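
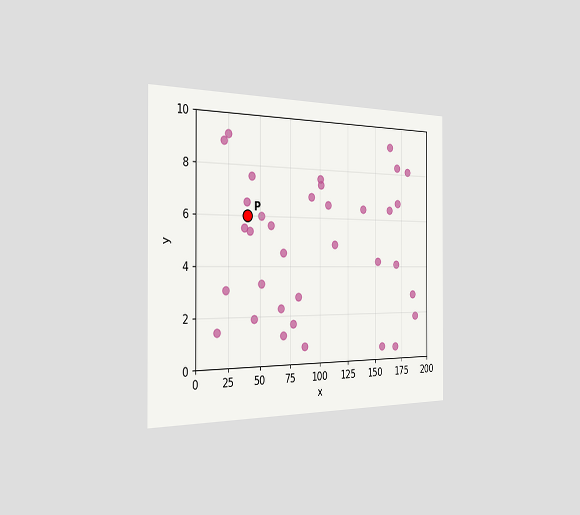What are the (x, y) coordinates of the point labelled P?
(40, 6)

The chart is viewed slightly from the left. Following the gridlines from P to each axis, P sits at (40, 6).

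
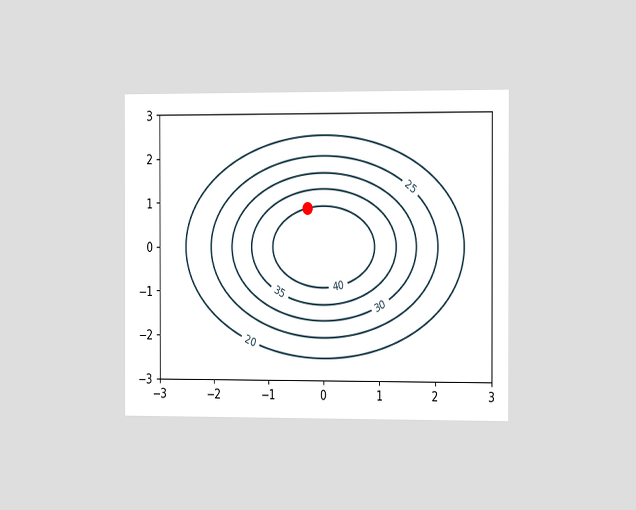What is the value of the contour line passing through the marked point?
The chart is viewed slightly from the right. The marked point sits on the contour labelled 40.

40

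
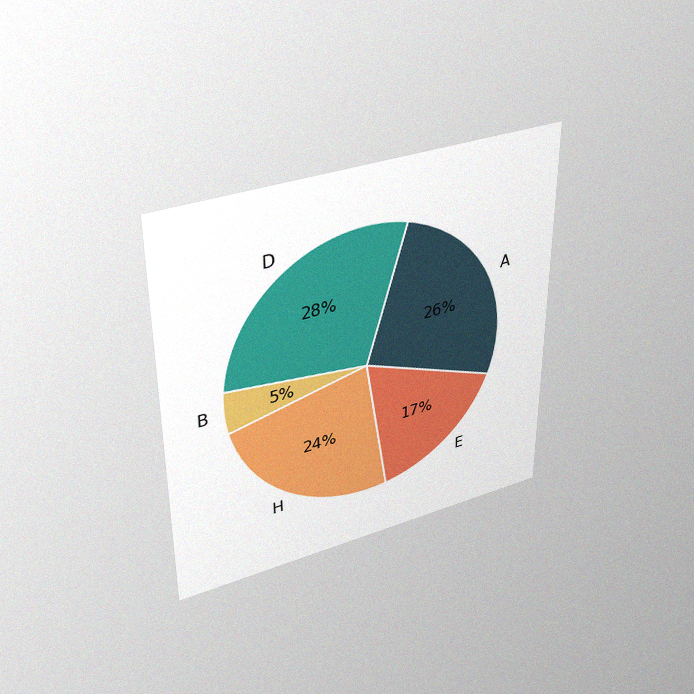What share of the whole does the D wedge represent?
The chart is viewed slightly from above, with some photo noise. The D slice takes up 28% of the pie.

28%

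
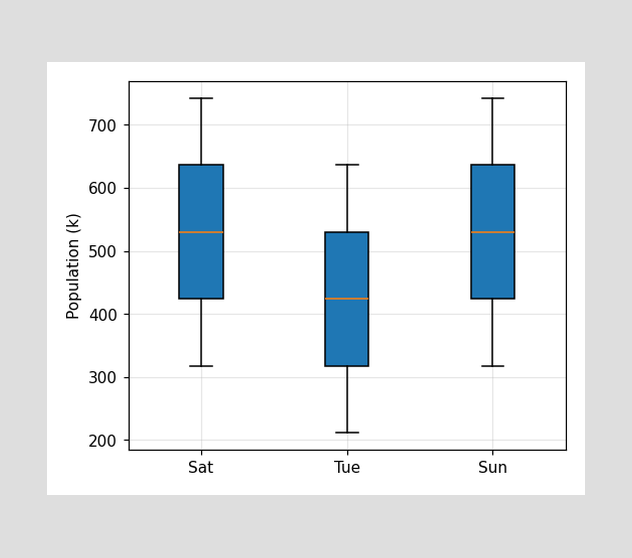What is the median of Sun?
530k

The median line in the Sun box sits at 530k.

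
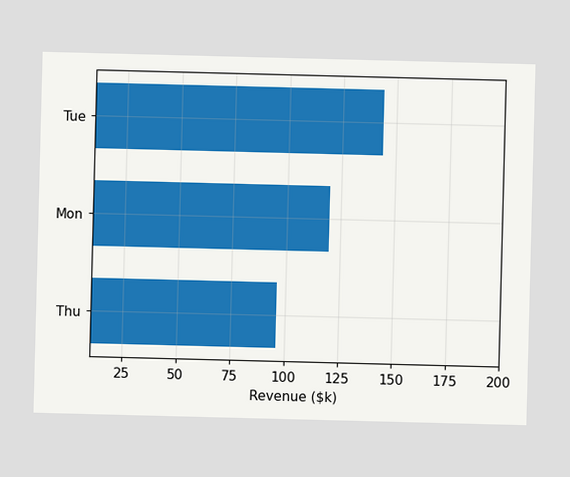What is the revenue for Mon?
$120k

Reading along the chart's x-axis, the Mon bar reaches $120k.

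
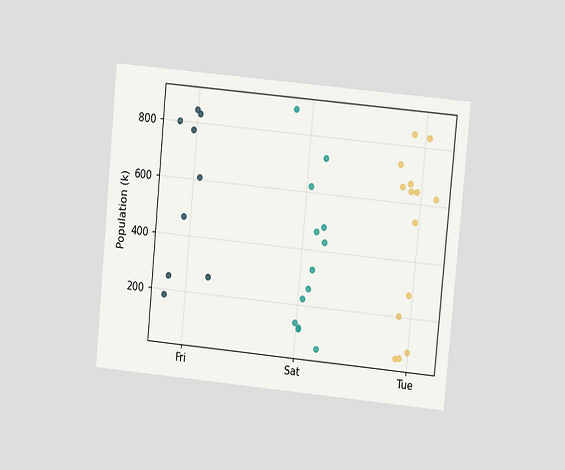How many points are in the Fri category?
9

The chart is tilted about 5° clockwise and viewed at a slight angle. Counting the markers in the Fri column gives 9.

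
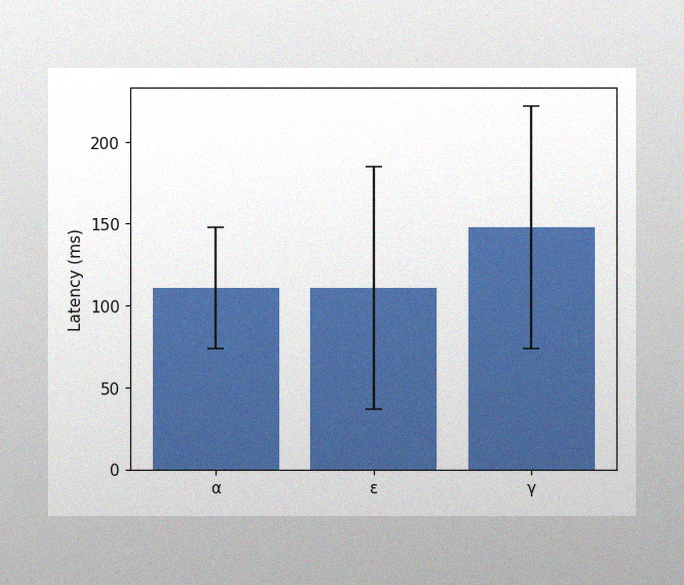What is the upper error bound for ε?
The image has some photo noise and uneven lighting. The ε bar's upper whisker reaches 185ms.

185ms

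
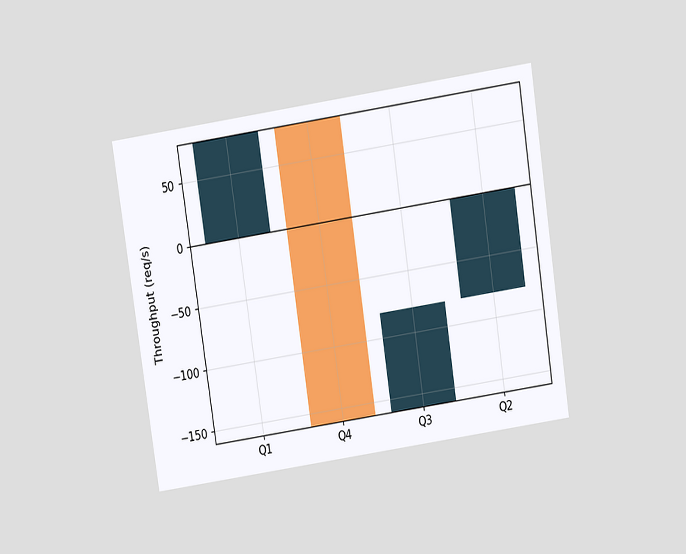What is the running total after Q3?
-80req/s

The chart is tilted about 9° counter-clockwise and viewed slightly from above. After Q3 the running total reaches -80req/s.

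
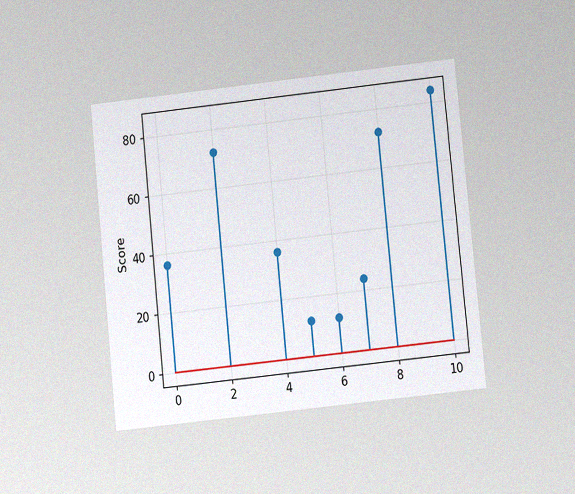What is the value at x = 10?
84

The chart is tilted about 6° counter-clockwise and viewed at a slight angle, with some photo noise. The stem at x=10 reaches 84.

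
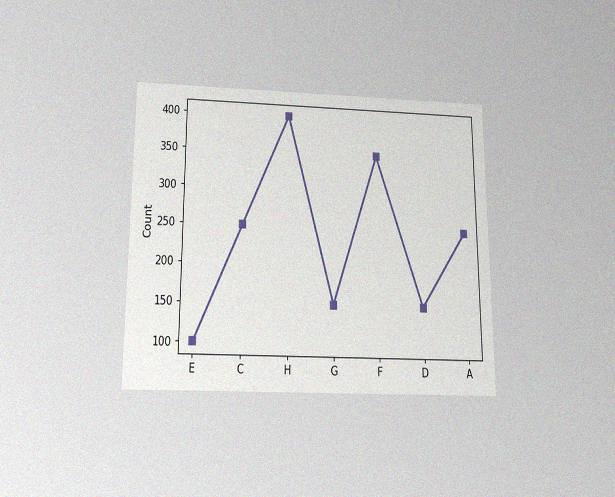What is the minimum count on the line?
100

The chart is viewed slightly from below, with some photo noise. The lowest point is at E, and reading across to the y-axis gives 100.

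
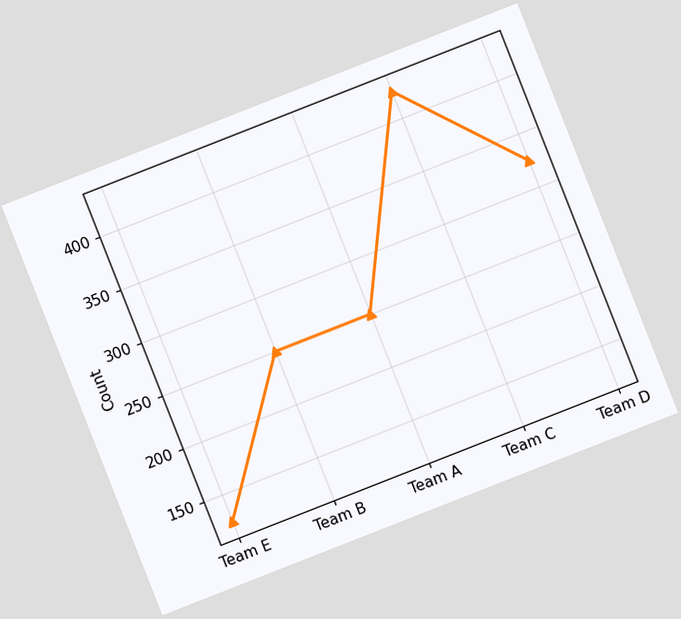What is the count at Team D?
The chart is tilted about 21° counter-clockwise. At Team D, the line is at 325.

325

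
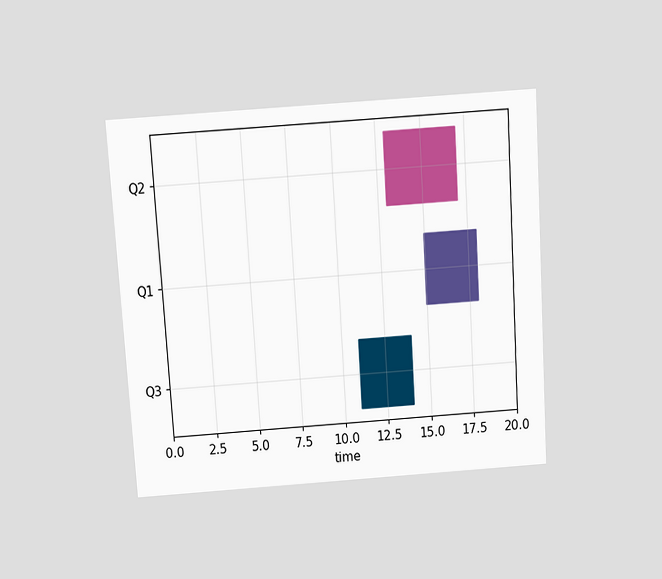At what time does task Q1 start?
15

The chart is tilted about 4° counter-clockwise and viewed slightly from above. The Q1 bar begins at t=15.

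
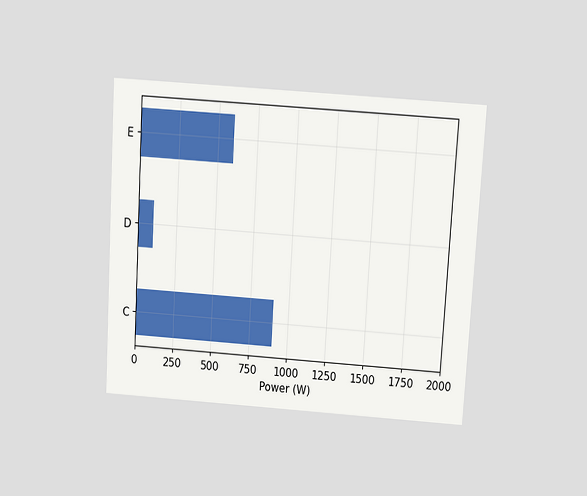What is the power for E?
The chart is tilted about 3° clockwise and viewed slightly from above. Reading along the chart's x-axis, the E bar reaches 600W.

600W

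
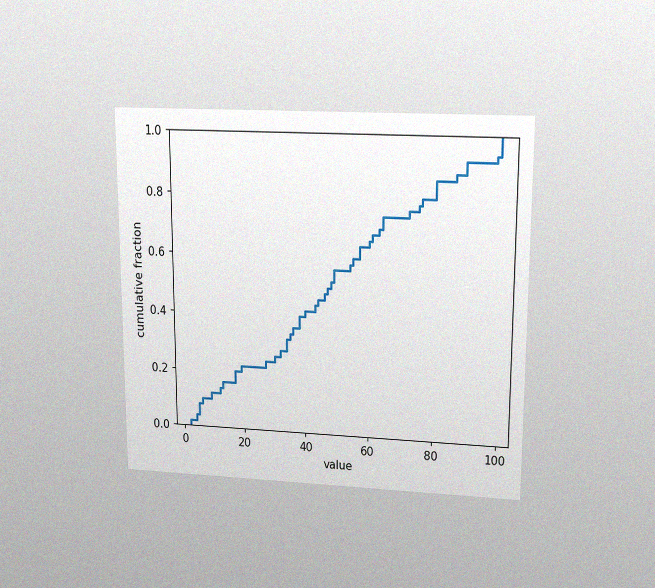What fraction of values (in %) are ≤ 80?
86%

The chart is viewed at a slight angle, with some photo noise. At x=80 the ECDF step is at 86%.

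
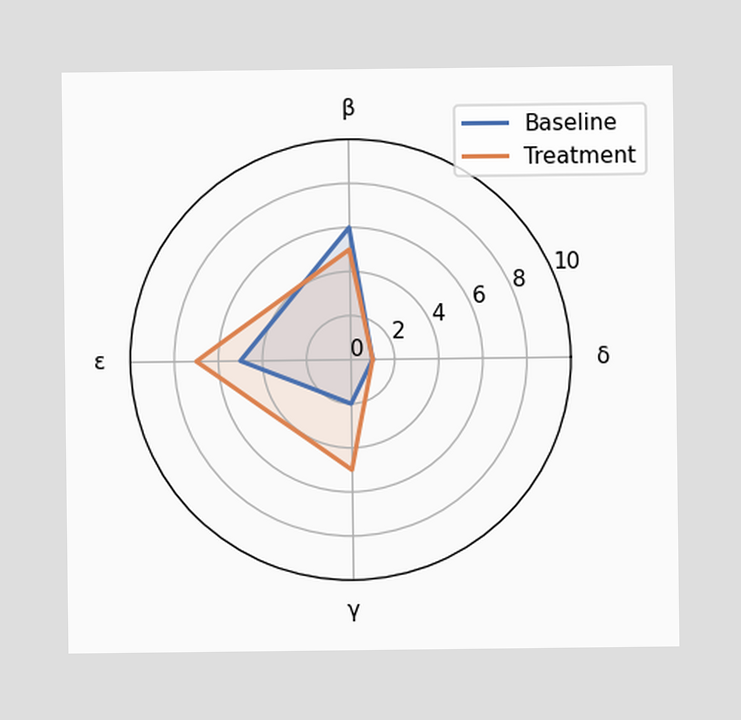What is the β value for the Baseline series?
On the β axis, Baseline reaches 6.

6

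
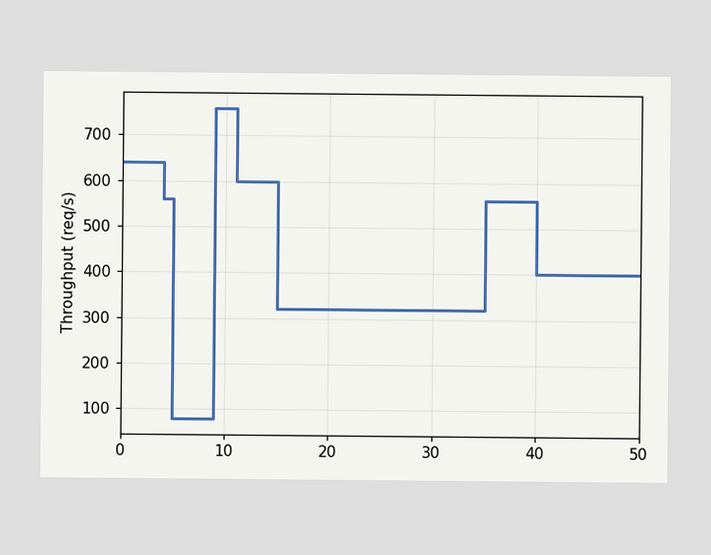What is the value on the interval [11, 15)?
600req/s

On [11, 15) the step sits at 600req/s.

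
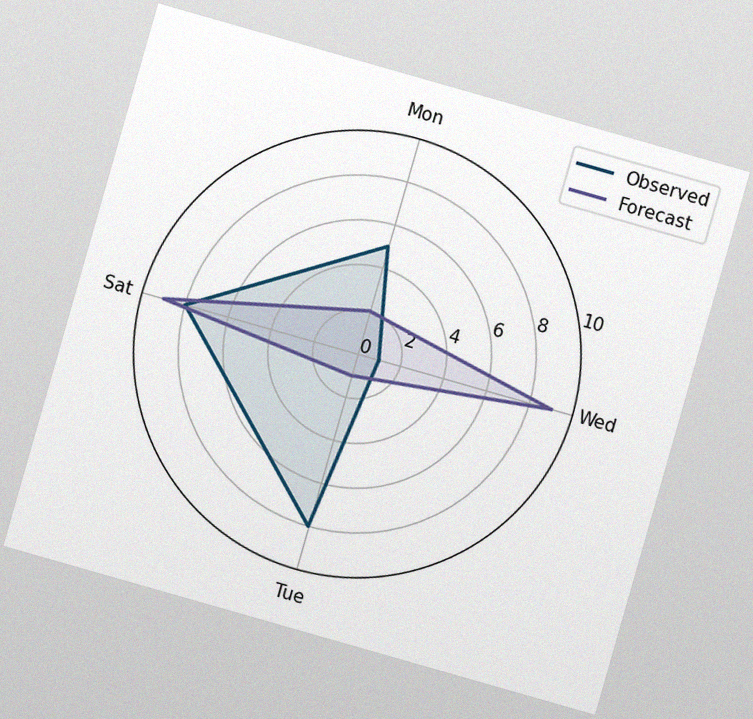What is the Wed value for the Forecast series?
The chart is tilted about 16° clockwise, with some photo noise. On the Wed axis, Forecast reaches 9.

9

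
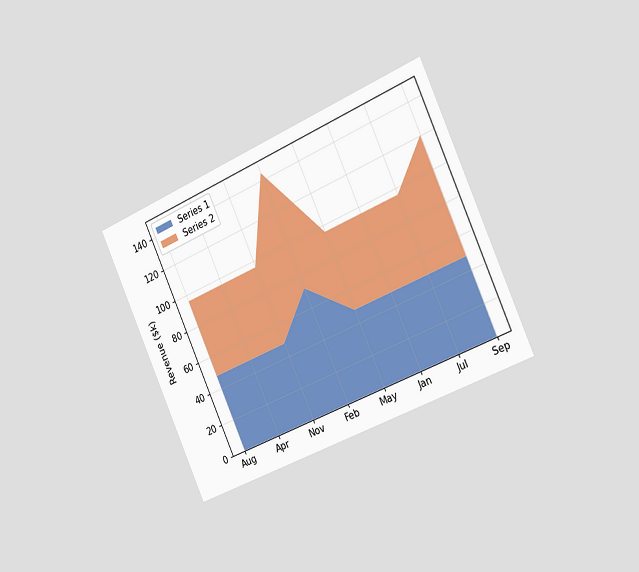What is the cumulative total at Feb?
$144k

The chart is tilted about 24° counter-clockwise and viewed slightly from the right. The stacked total at Feb reaches $144k.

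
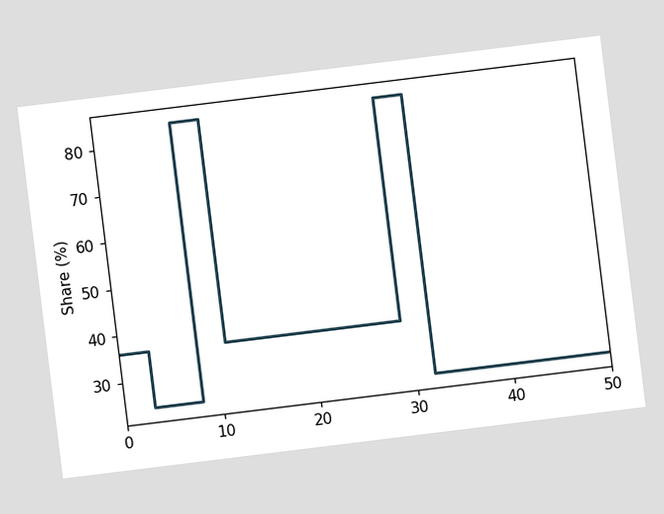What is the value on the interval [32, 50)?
The chart is tilted about 7° counter-clockwise. On [32, 50) the step sits at 24%.

24%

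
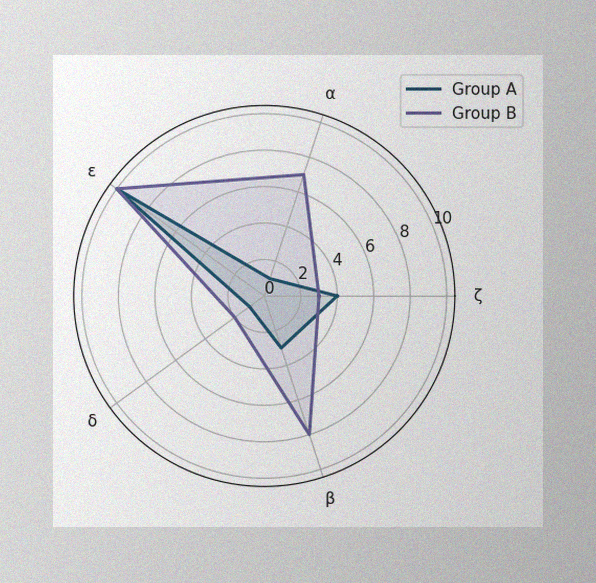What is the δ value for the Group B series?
The image has some photo noise and uneven lighting. On the δ axis, Group B reaches 2.

2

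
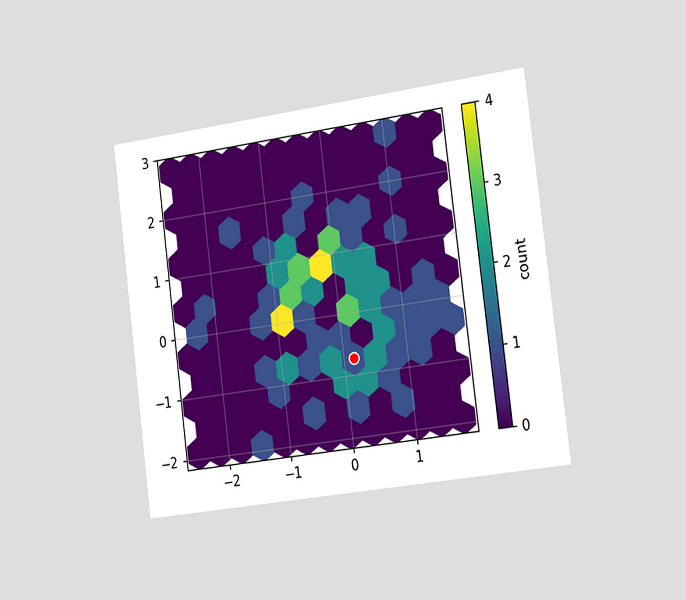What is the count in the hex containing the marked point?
1

The chart is tilted about 7° counter-clockwise and viewed slightly from the right. The marked hex reads 1 on the colorbar.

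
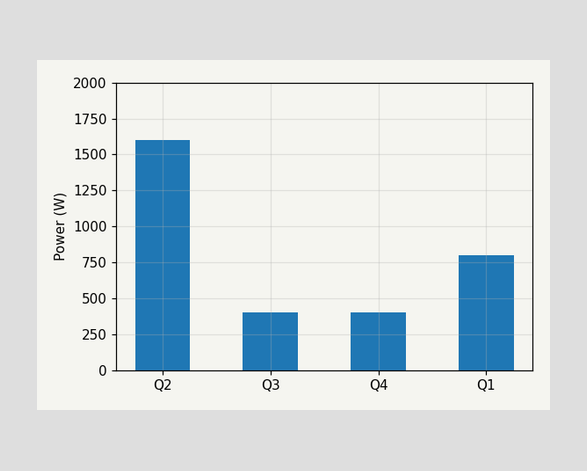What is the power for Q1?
800W

Reading along the chart's y-axis, the Q1 bar reaches 800W.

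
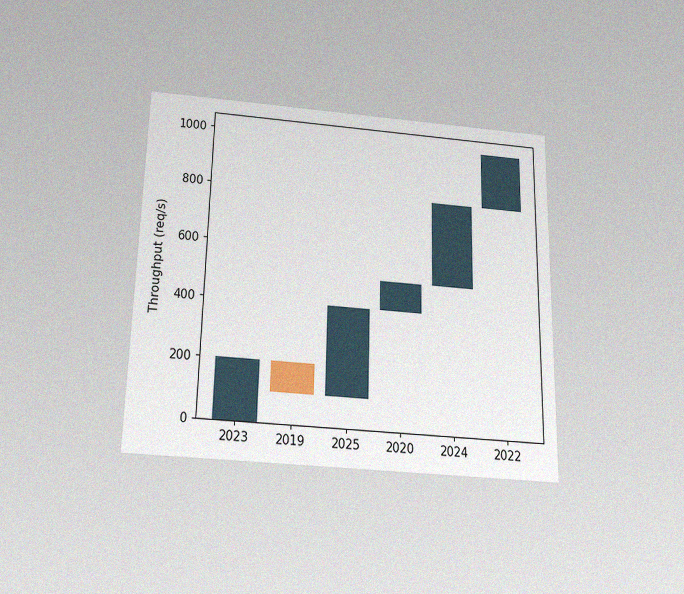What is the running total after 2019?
100req/s

The chart is viewed slightly from below, with some photo noise. After 2019 the running total reaches 100req/s.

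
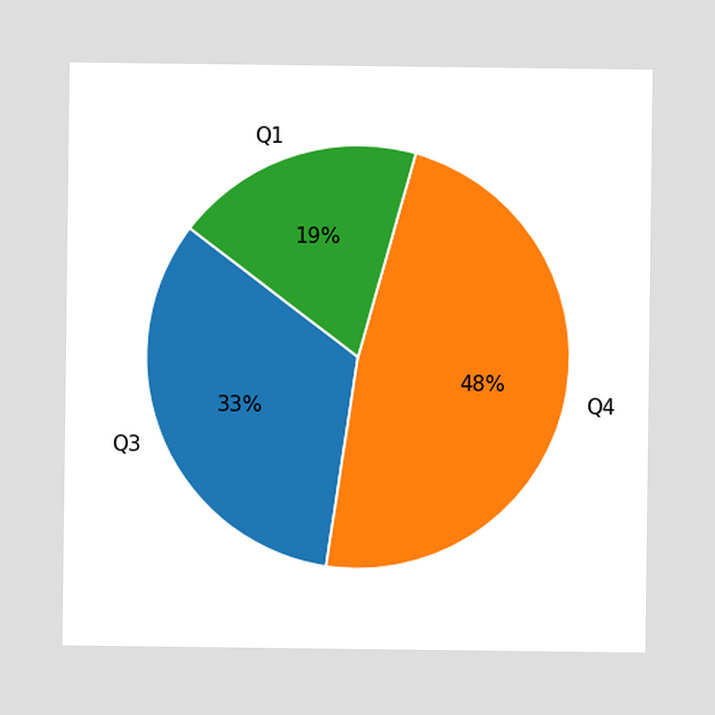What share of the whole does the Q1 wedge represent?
19%

The Q1 slice takes up 19% of the pie.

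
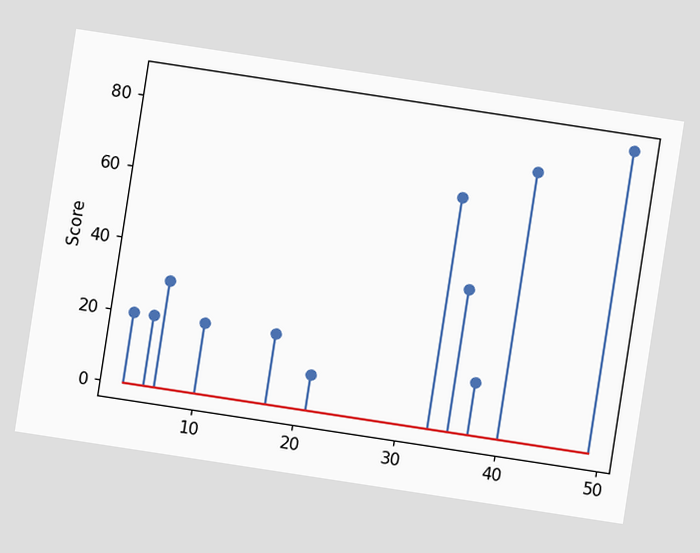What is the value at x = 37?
The chart is tilted about 9° clockwise. The stem at x=37 reaches 15.

15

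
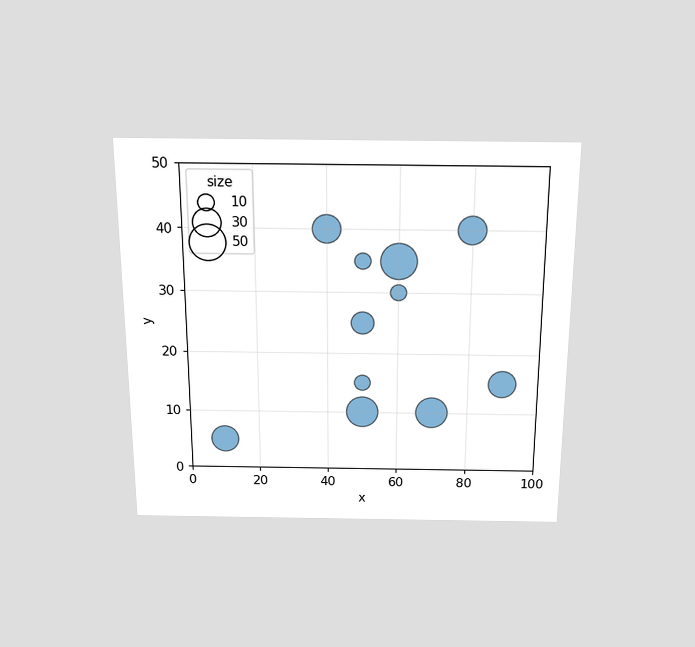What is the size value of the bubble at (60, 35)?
50

The chart is viewed slightly from above. Matching the bubble at (60, 35) against the size legend gives 50.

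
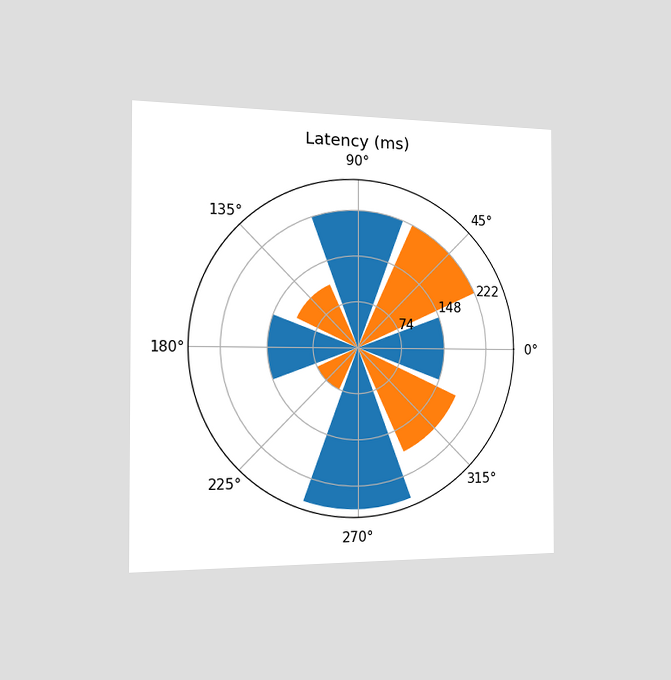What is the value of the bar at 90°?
222ms

The chart is viewed slightly from the left. The bar at 90° reaches 222ms on the radial axis.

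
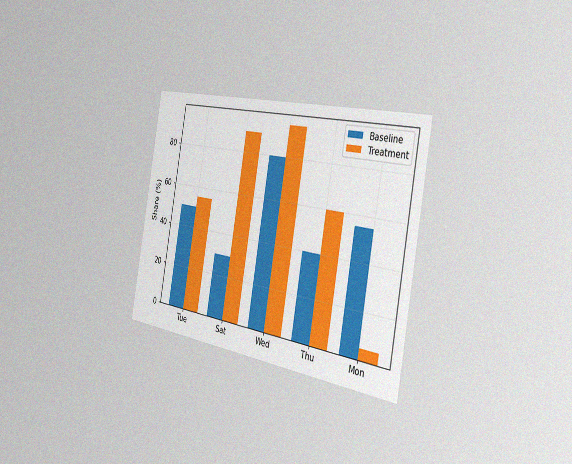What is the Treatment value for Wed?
95%

The chart is tilted about 10° clockwise and viewed slightly from the right, with some photo noise. The Treatment bar at Wed reaches 95% on the y-axis.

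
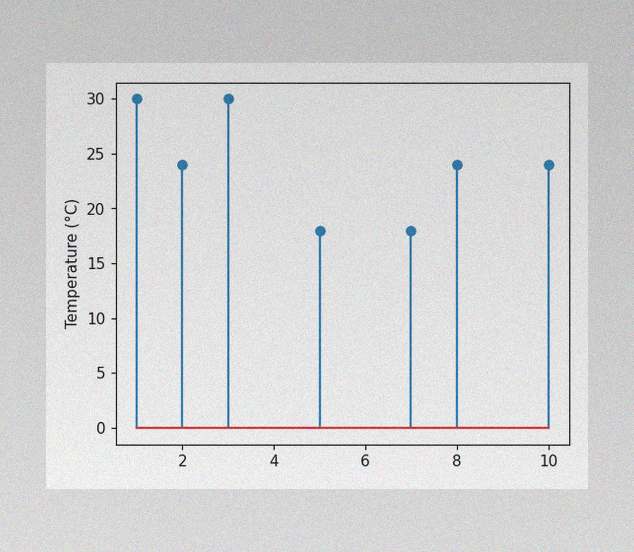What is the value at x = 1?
The image has some photo noise and uneven lighting. The stem at x=1 reaches 30°C.

30°C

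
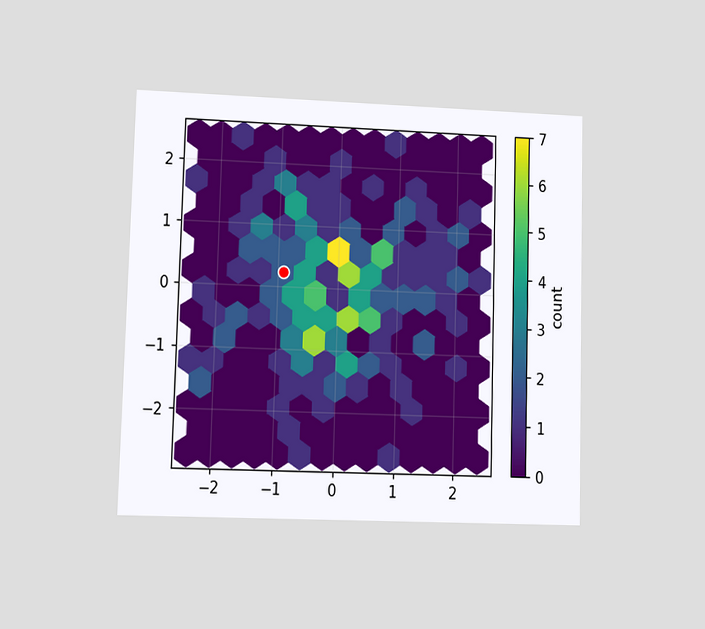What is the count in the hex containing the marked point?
2

The chart is viewed at a slight angle. The marked hex reads 2 on the colorbar.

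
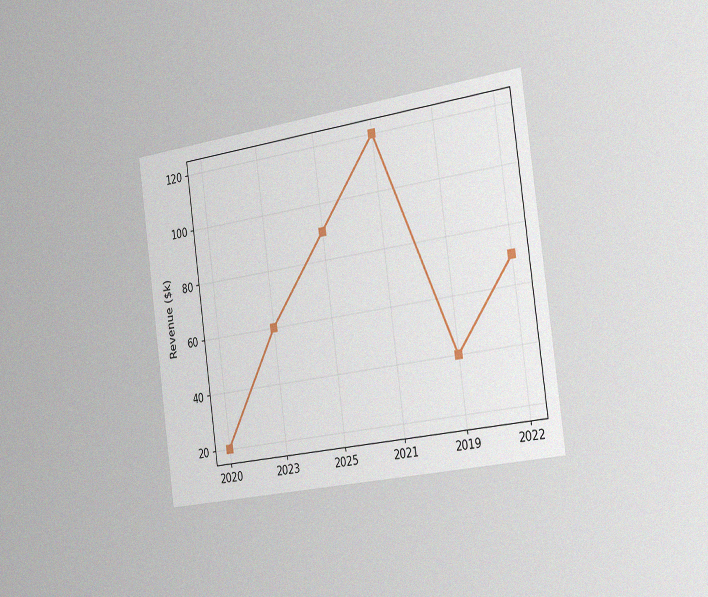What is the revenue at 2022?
The chart is tilted about 8° counter-clockwise and viewed slightly from the right, with some photo noise. At 2022, the line is at $70k.

$70k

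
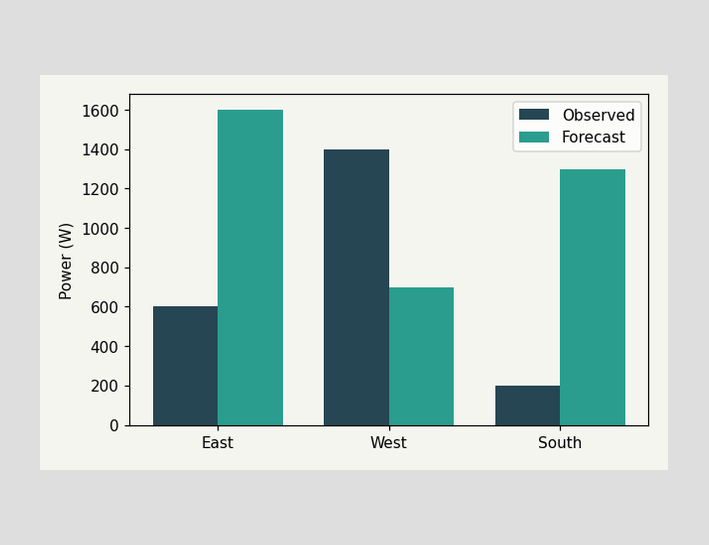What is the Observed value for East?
600W

The Observed bar at East reaches 600W on the y-axis.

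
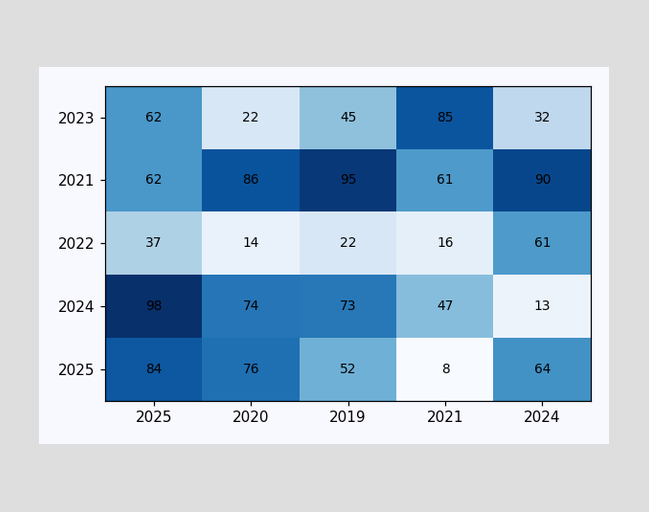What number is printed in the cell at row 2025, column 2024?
The (2025, 2024) cell reads 64.

64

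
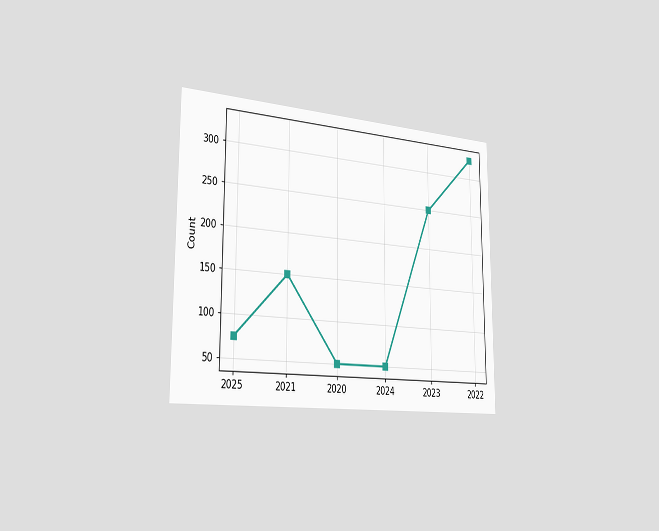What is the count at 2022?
The chart is viewed slightly from the left. At 2022, the line is at 325.

325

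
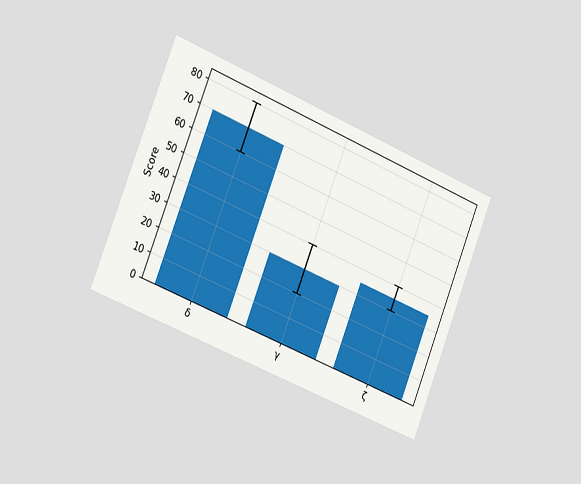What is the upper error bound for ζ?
40

The chart is tilted about 22° clockwise and viewed slightly from the left. The ζ bar's upper whisker reaches 40.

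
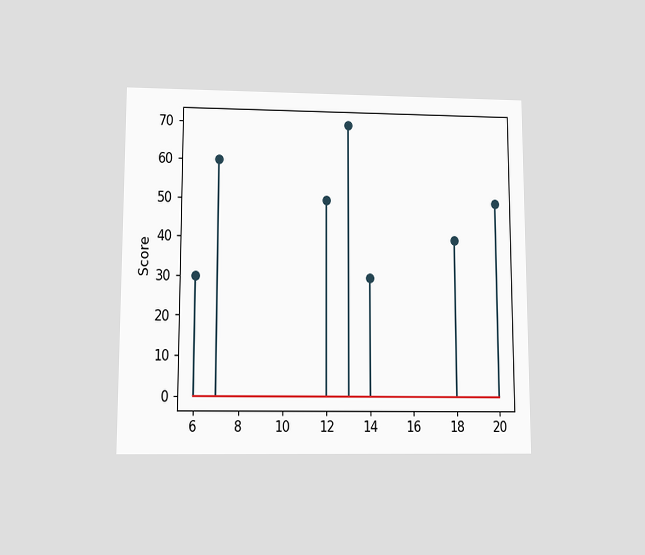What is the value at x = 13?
70

The chart is viewed slightly from below. The stem at x=13 reaches 70.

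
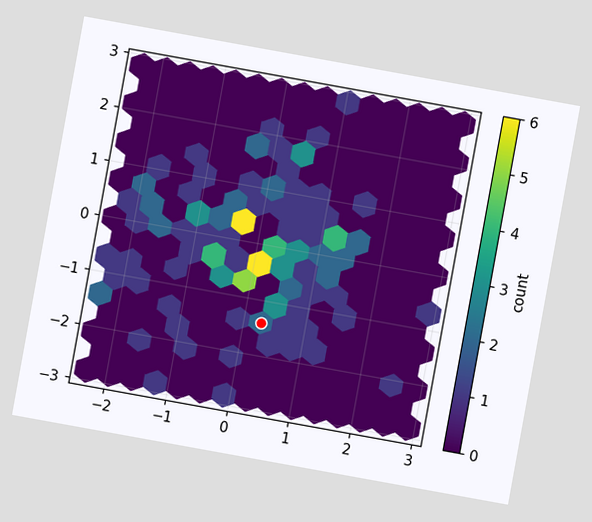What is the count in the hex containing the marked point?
2

The chart is tilted about 10° clockwise. The marked hex reads 2 on the colorbar.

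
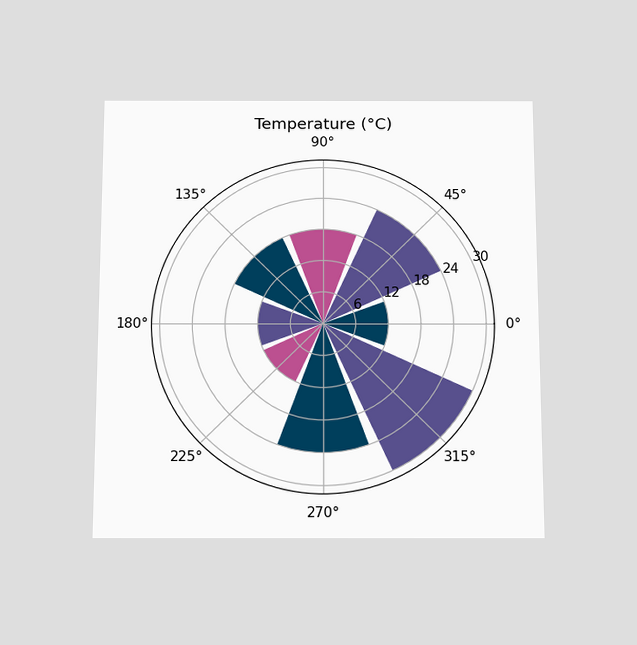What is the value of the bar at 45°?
24°C

The chart is viewed slightly from below. The bar at 45° reaches 24°C on the radial axis.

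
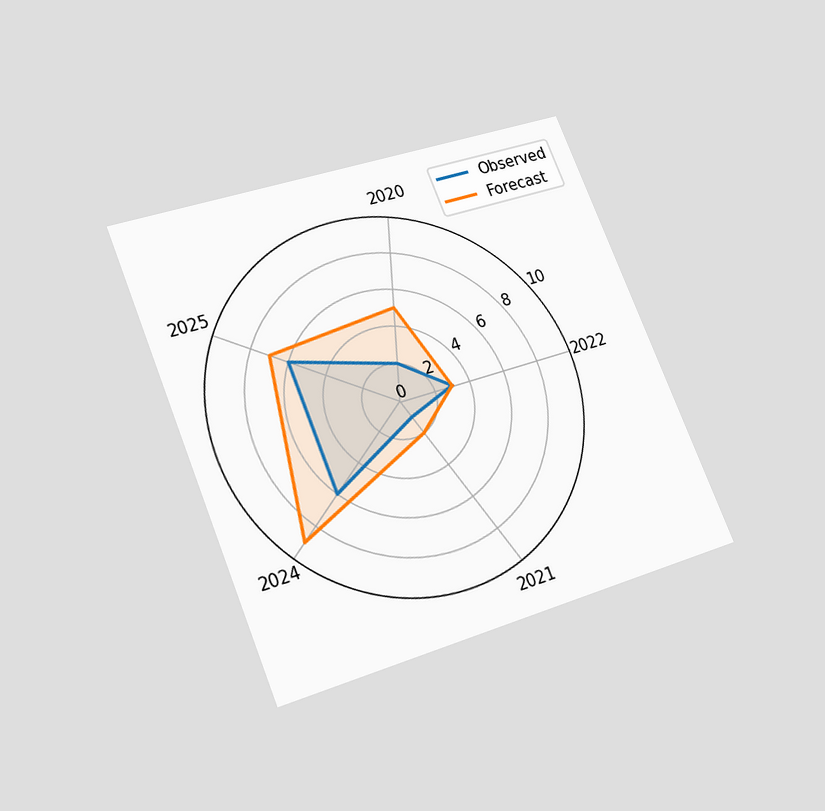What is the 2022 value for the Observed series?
The chart is tilted about 22° counter-clockwise and viewed slightly from below. On the 2022 axis, Observed reaches 3.

3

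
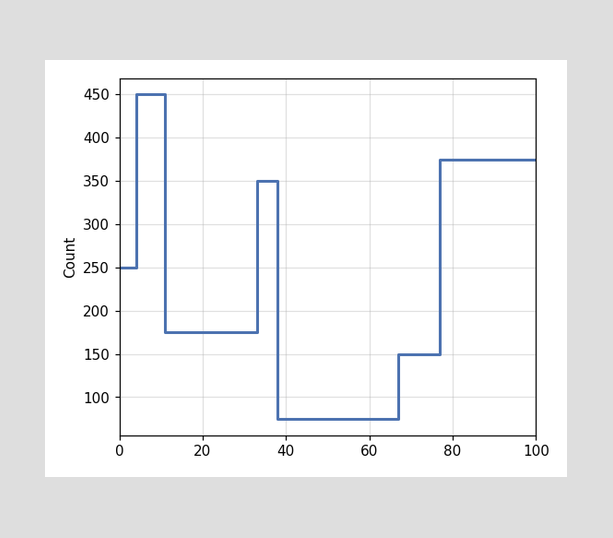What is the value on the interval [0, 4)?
On [0, 4) the step sits at 250.

250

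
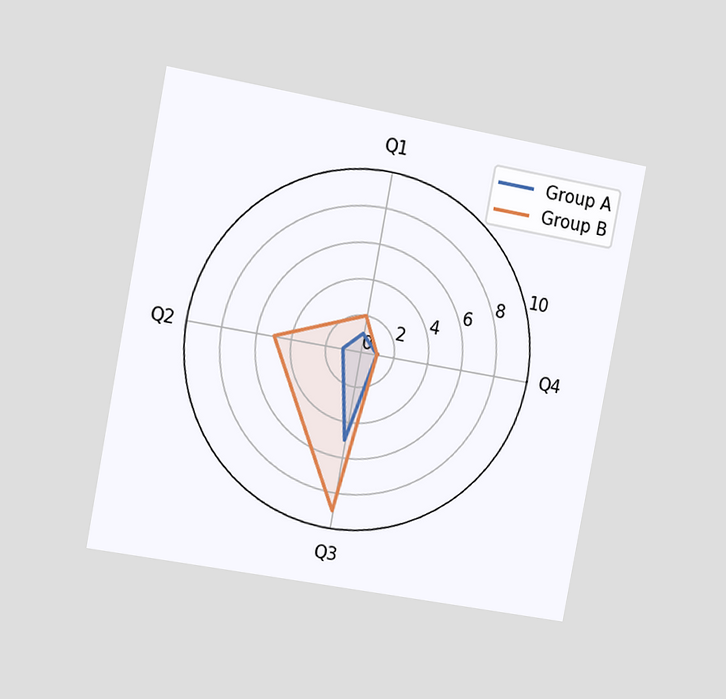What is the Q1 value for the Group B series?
2

The chart is tilted about 10° clockwise and viewed slightly from the left. On the Q1 axis, Group B reaches 2.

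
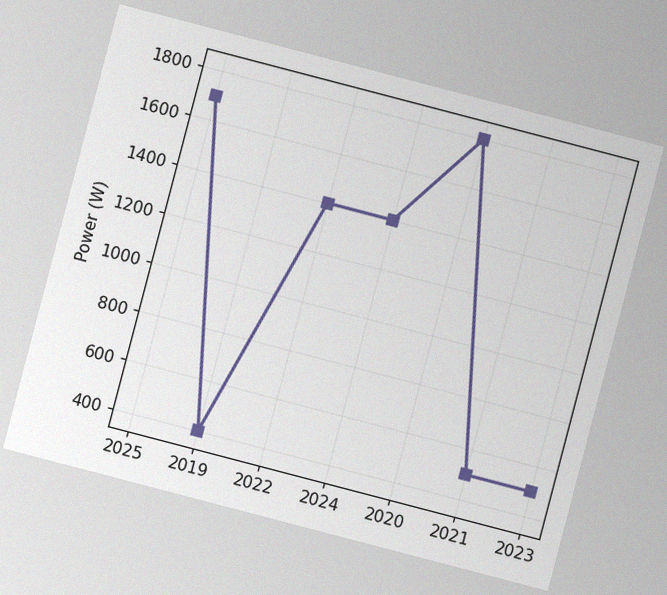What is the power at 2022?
The chart is tilted about 15° clockwise, with some photo noise. At 2022, the line is at 1400W.

1400W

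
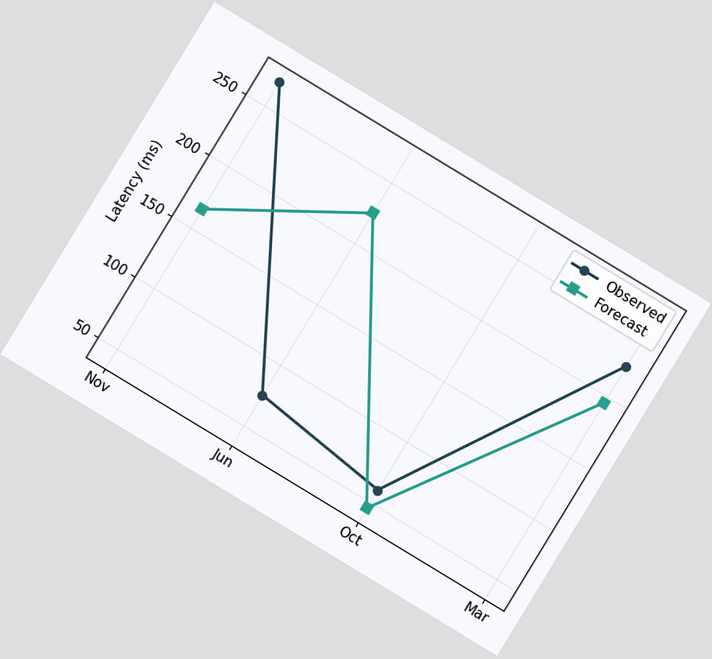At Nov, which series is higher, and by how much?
Observed, by 105ms

The chart is tilted about 31° clockwise. At Nov, Observed sits above the other line by 105ms.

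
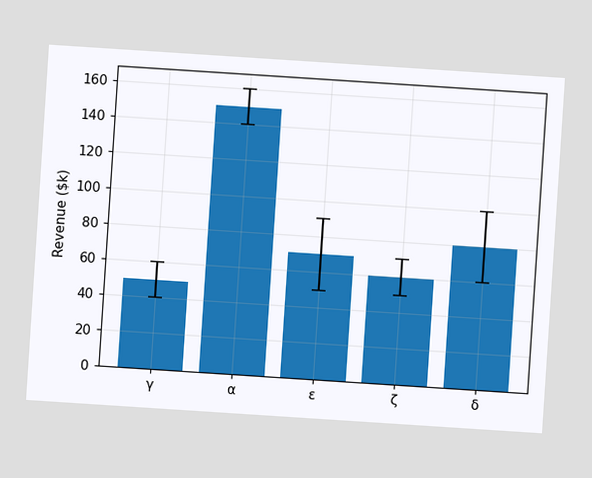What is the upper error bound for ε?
$90k

The chart is tilted about 4° clockwise. The ε bar's upper whisker reaches $90k.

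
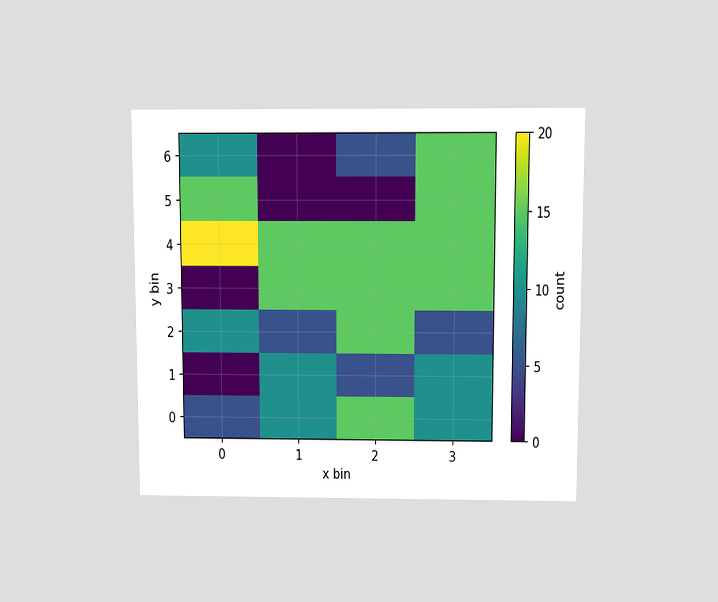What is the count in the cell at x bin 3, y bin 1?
The chart is viewed slightly from above. Matching the cell (3, 1) against the colorbar gives 10.

10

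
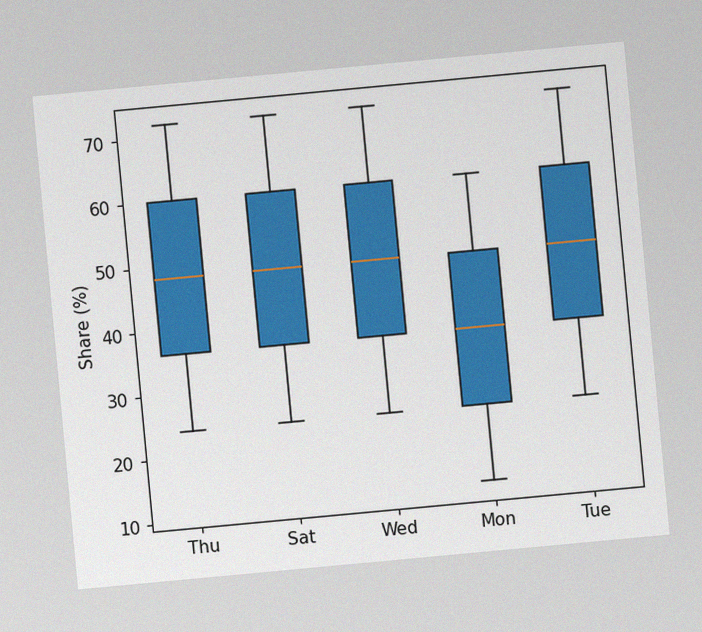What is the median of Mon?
36%

The chart is tilted about 5° counter-clockwise, with some photo noise. The median line in the Mon box sits at 36%.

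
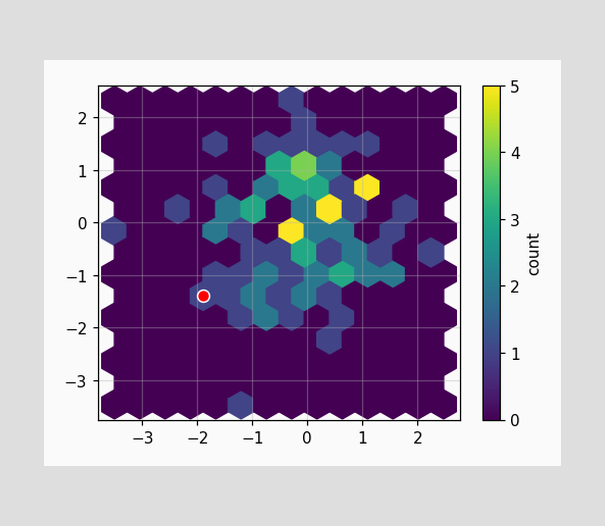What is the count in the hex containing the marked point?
1

The marked hex reads 1 on the colorbar.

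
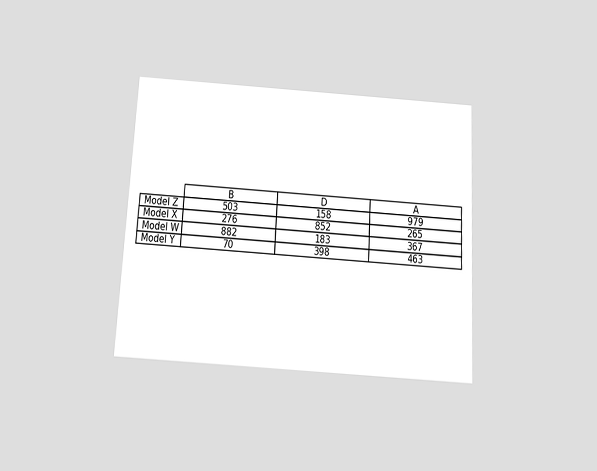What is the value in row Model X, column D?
852

The chart is tilted about 3° clockwise and viewed slightly from below. The (Model X, D) cell reads 852.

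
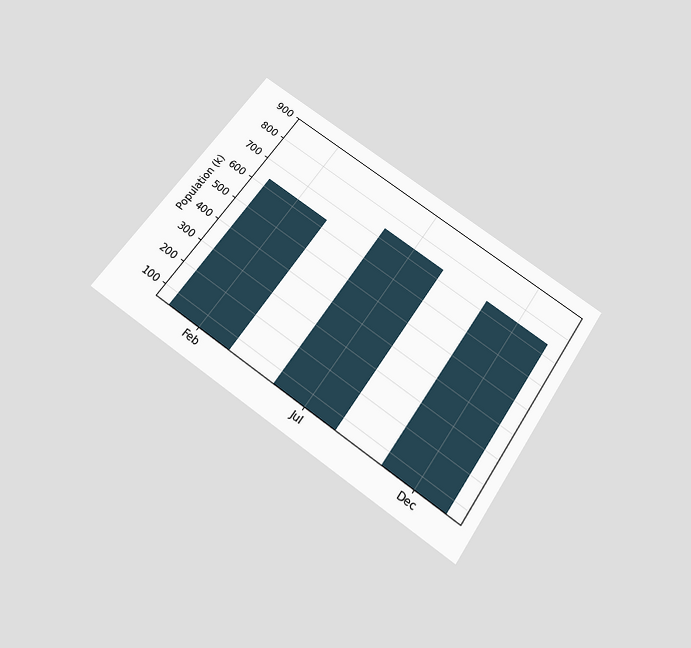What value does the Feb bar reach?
636k

The chart is tilted about 35° clockwise and viewed slightly from below. Reading along the chart's y-axis, the Feb bar reaches 636k.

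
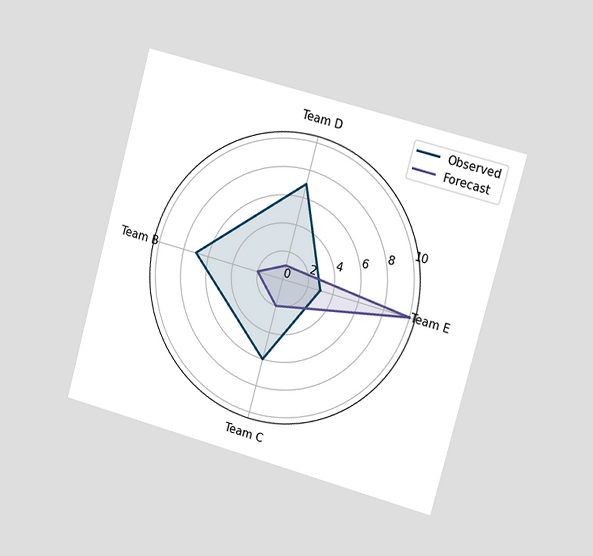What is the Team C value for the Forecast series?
2

The chart is tilted about 15° clockwise and viewed slightly from the right. On the Team C axis, Forecast reaches 2.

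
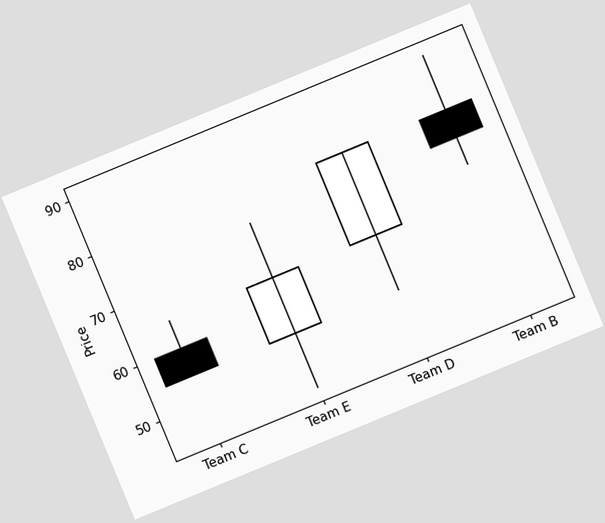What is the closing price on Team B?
75

The chart is tilted about 22° counter-clockwise. The Team B candle closes at 75.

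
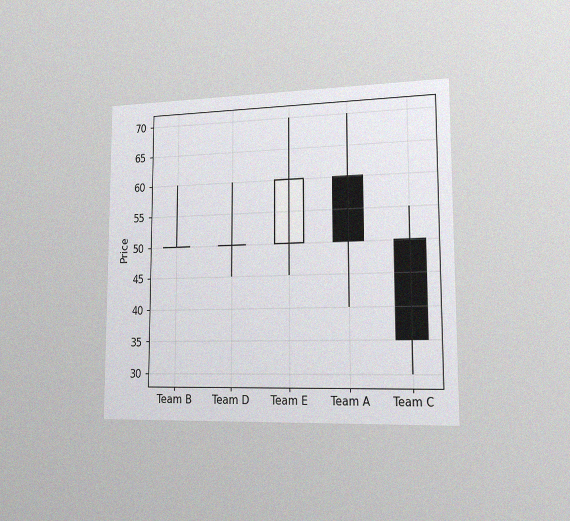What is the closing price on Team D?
The chart is viewed slightly from the right, with some photo noise. The Team D candle closes at 50.

50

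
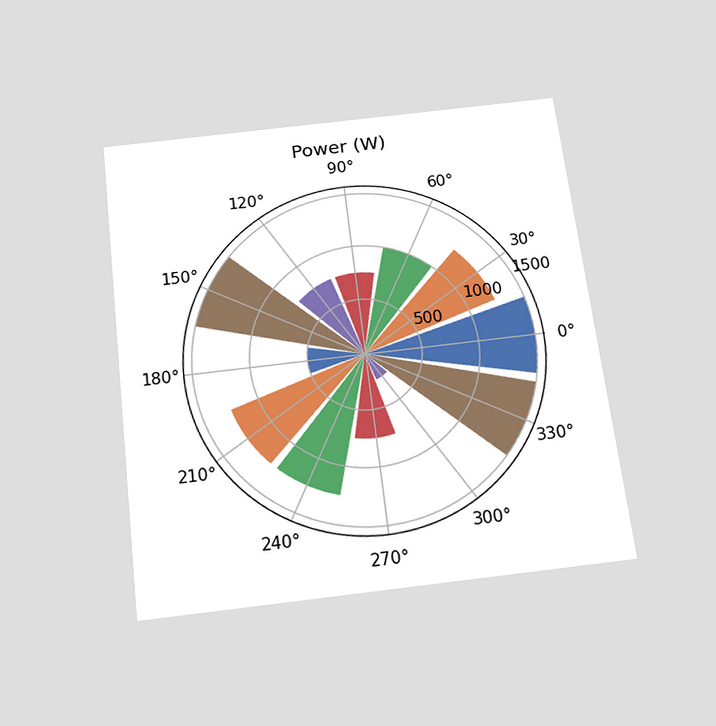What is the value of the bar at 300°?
250W

The chart is tilted about 7° counter-clockwise and viewed slightly from below. The bar at 300° reaches 250W on the radial axis.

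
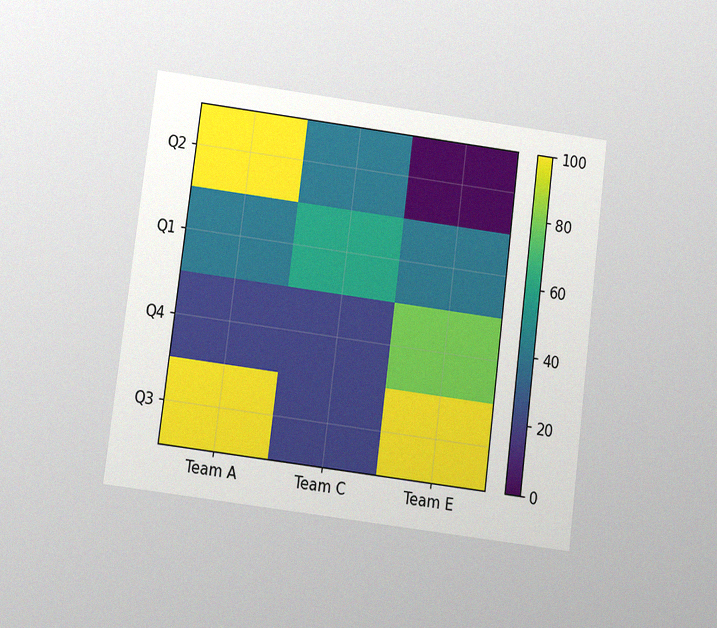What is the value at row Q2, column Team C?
The chart is tilted about 7° clockwise and viewed slightly from below, with some photo noise. Matching cell (Q2, Team C) against the colorbar gives 40.

40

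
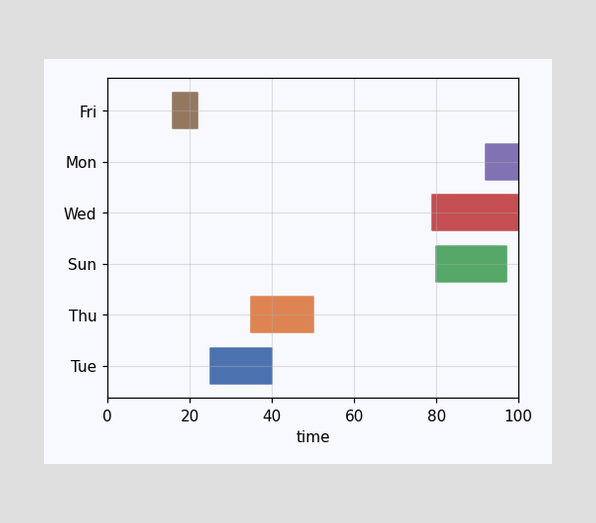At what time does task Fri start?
16

The Fri bar begins at t=16.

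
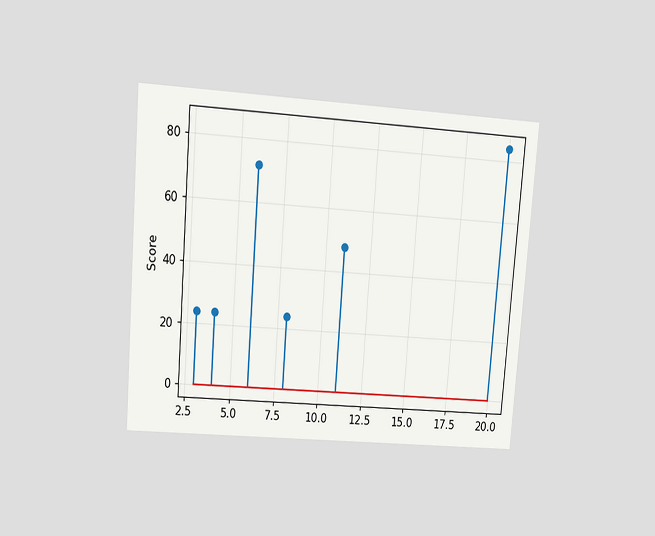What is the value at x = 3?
24

The chart is tilted about 4° clockwise and viewed at a slight angle. The stem at x=3 reaches 24.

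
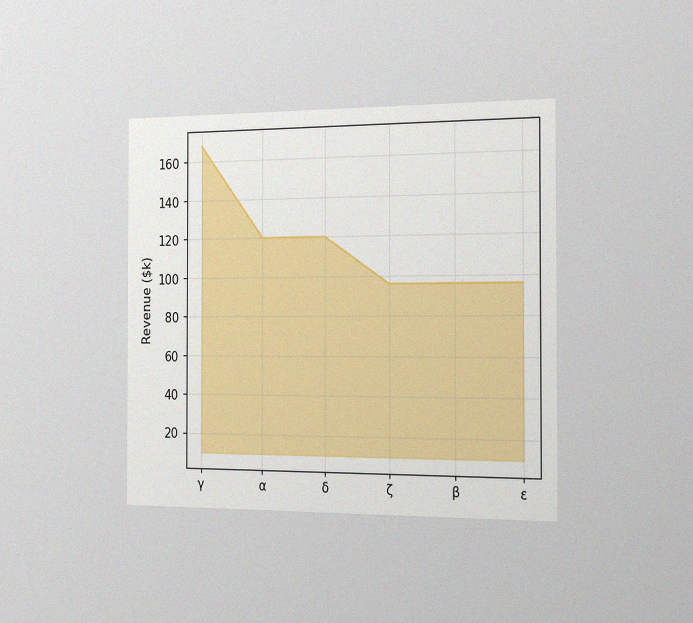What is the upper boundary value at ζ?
$96k

The chart is viewed slightly from the right, with some photo noise. At ζ the upper boundary is at $96k.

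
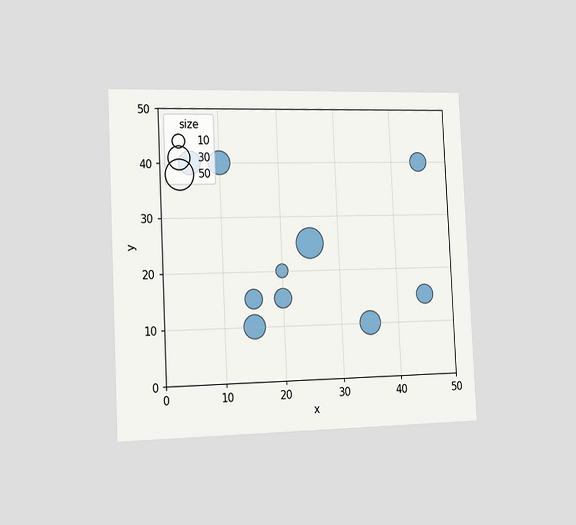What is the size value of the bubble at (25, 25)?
The chart is tilted about 3° counter-clockwise and viewed slightly from the left. Matching the bubble at (25, 25) against the size legend gives 50.

50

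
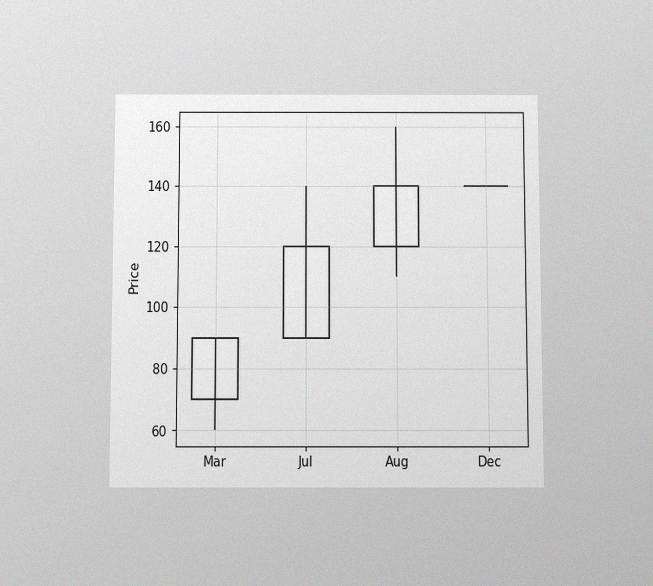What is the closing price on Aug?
The chart is viewed slightly from below, with some photo noise. The Aug candle closes at 140.

140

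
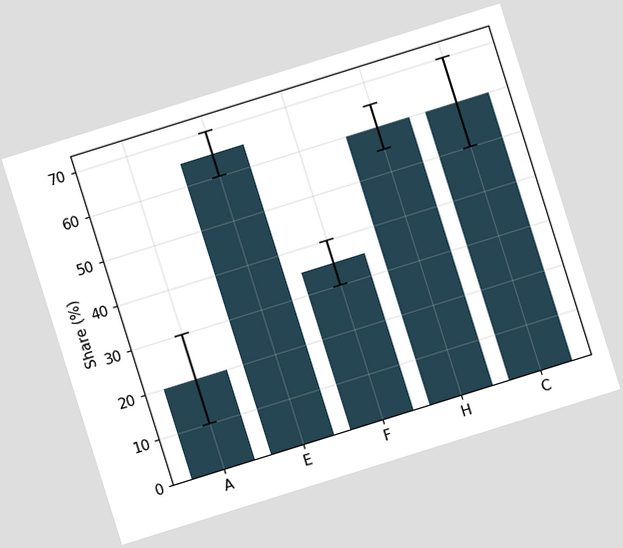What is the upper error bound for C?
70%

The chart is tilted about 17° counter-clockwise. The C bar's upper whisker reaches 70%.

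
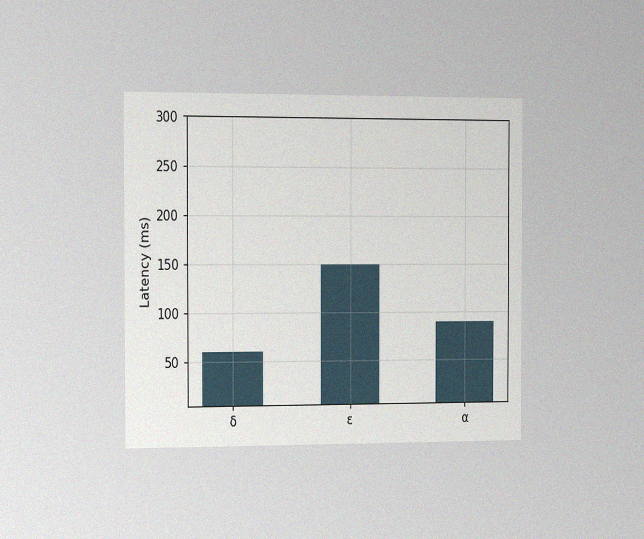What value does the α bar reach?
The chart is viewed slightly from the left, with some photo noise. Reading along the chart's y-axis, the α bar reaches 90ms.

90ms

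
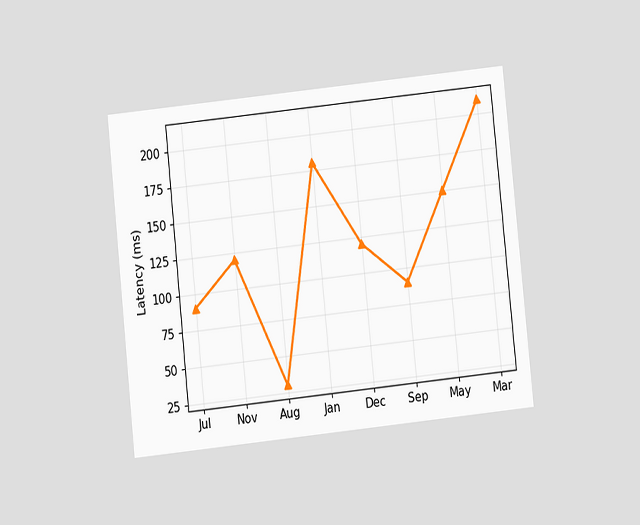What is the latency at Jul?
90ms

The chart is tilted about 6° counter-clockwise and viewed at a slight angle. At Jul, the line is at 90ms.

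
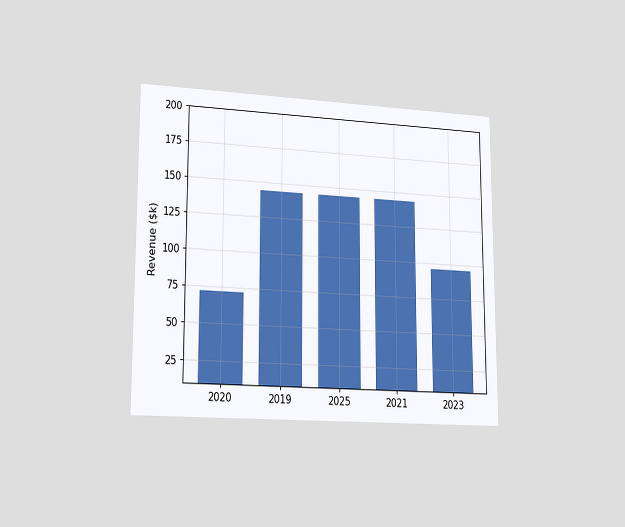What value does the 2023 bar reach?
The chart is viewed slightly from the left. Reading along the chart's y-axis, the 2023 bar reaches $96k.

$96k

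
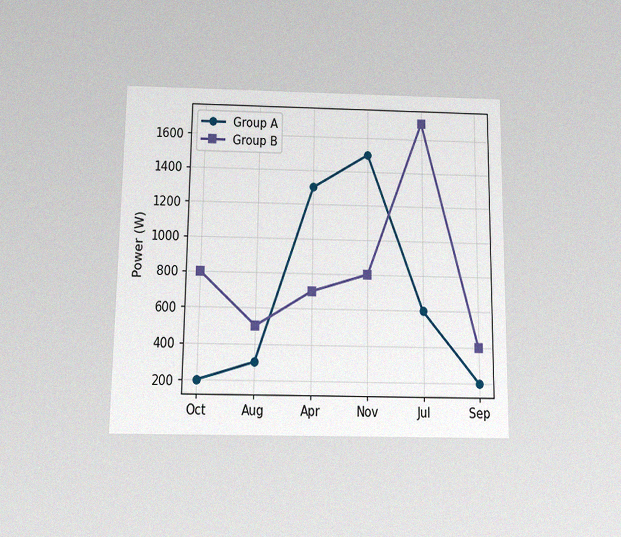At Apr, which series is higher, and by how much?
Group A, by 600W

The chart is viewed slightly from below, with some photo noise. At Apr, Group A sits above the other line by 600W.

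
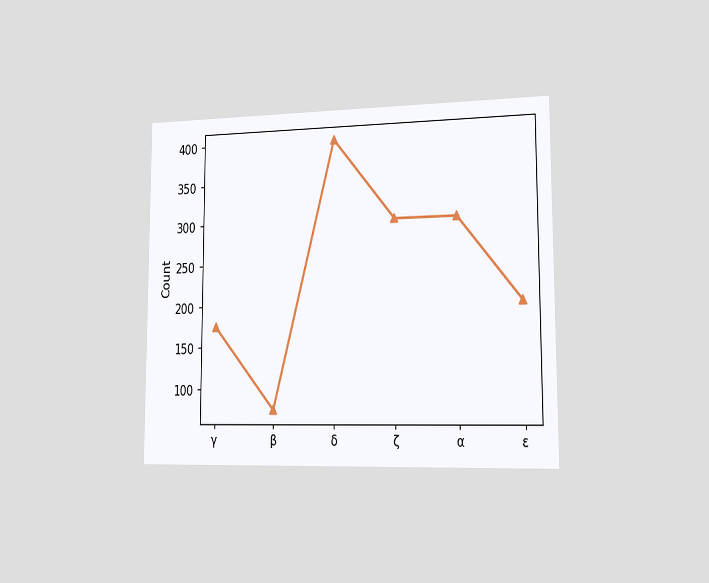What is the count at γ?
175

The chart is viewed slightly from the right. At γ, the line is at 175.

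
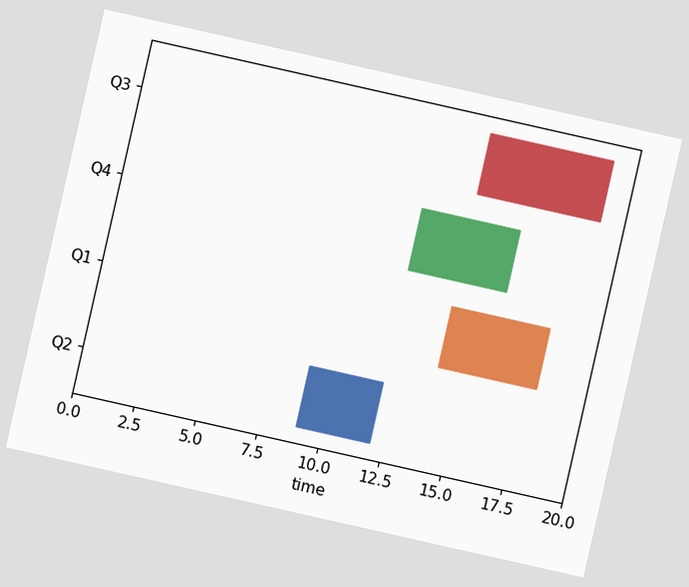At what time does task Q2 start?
9

The chart is tilted about 13° clockwise. The Q2 bar begins at t=9.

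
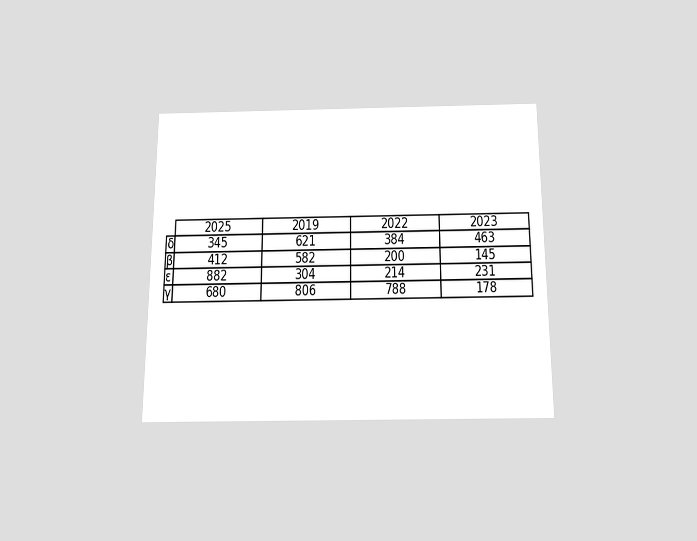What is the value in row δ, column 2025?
345

The chart is viewed slightly from below. The (δ, 2025) cell reads 345.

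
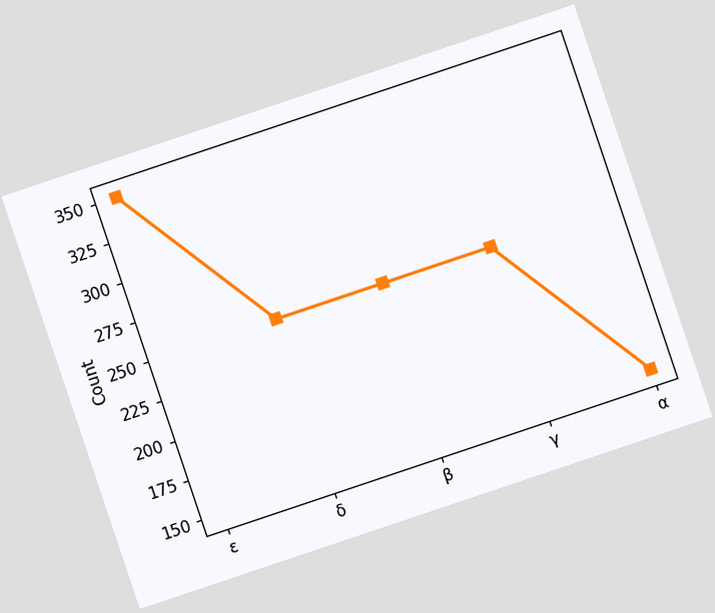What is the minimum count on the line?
The chart is tilted about 19° counter-clockwise. The lowest point is at α, and reading across to the y-axis gives 150.

150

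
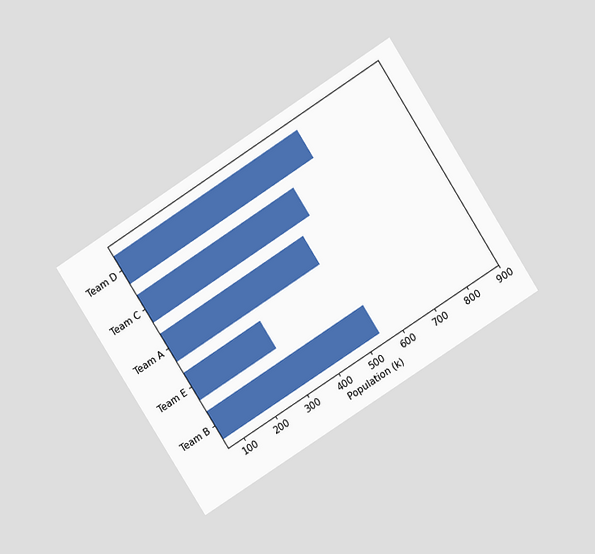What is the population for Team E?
The chart is tilted about 33° counter-clockwise and viewed slightly from above. Reading along the chart's x-axis, the Team E bar reaches 294k.

294k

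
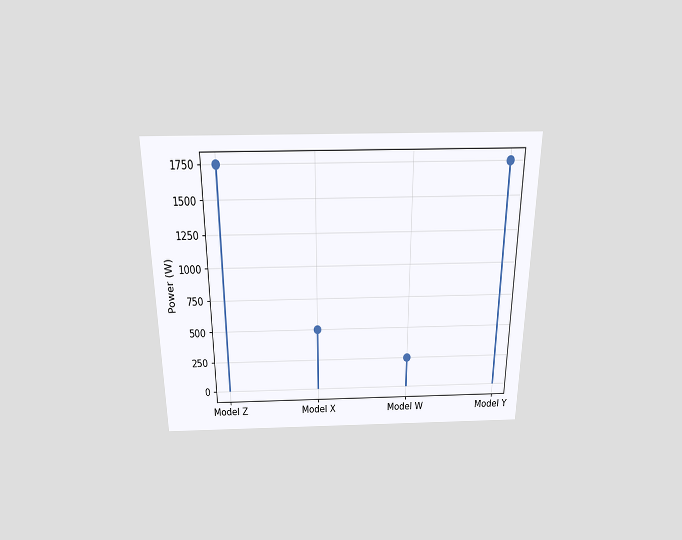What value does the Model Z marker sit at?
1750W

The chart is viewed slightly from above. The Model Z marker sits at 1750W.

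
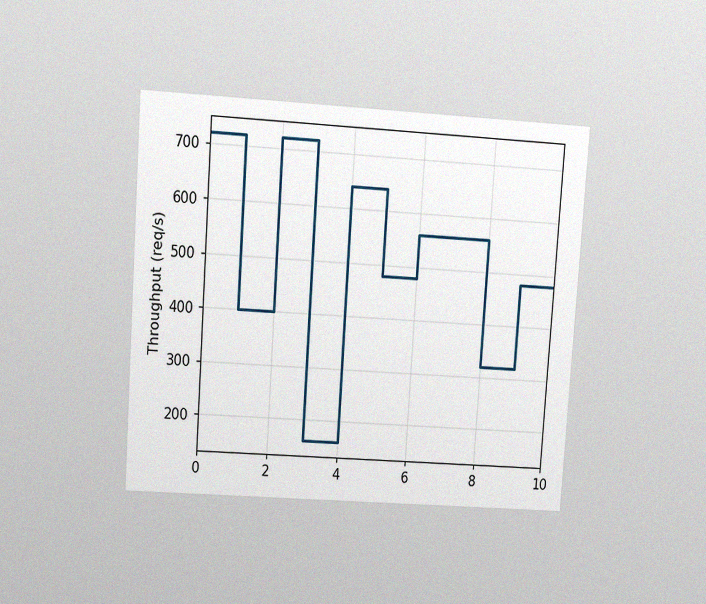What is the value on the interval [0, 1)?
The chart is tilted about 4° clockwise and viewed at a slight angle, with some photo noise. On [0, 1) the step sits at 720req/s.

720req/s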